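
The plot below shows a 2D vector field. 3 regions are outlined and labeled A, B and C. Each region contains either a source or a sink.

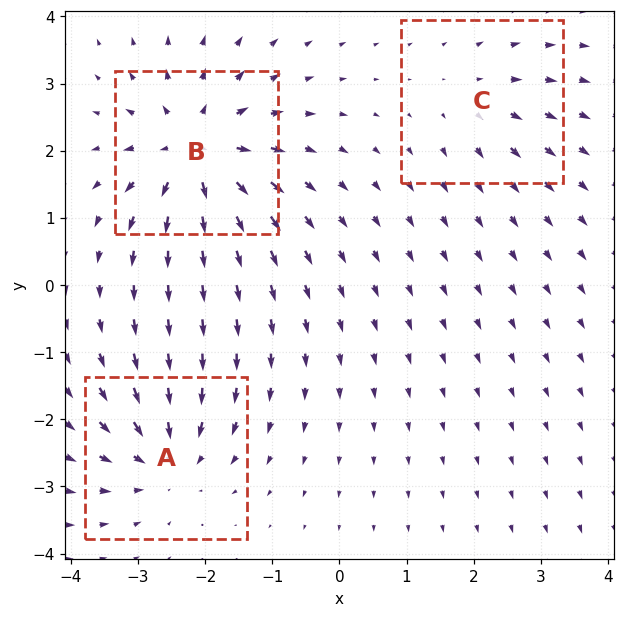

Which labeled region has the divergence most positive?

Divergence at each region's feature centre — A: about -4, B: about +6, C: about +2. Region B is most positive.

B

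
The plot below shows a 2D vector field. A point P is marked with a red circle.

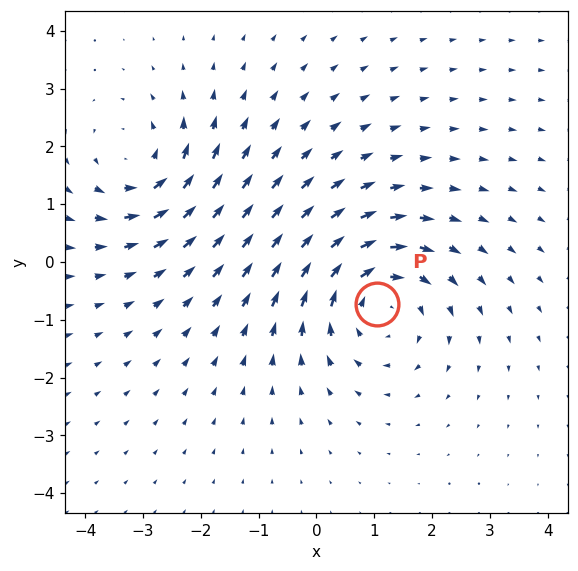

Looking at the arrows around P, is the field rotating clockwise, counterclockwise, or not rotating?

clockwise

Near P at (1.1, -0.7) the arrows circulate clockwise. The curl (z-component) there is about -3; negative curl means clockwise rotation.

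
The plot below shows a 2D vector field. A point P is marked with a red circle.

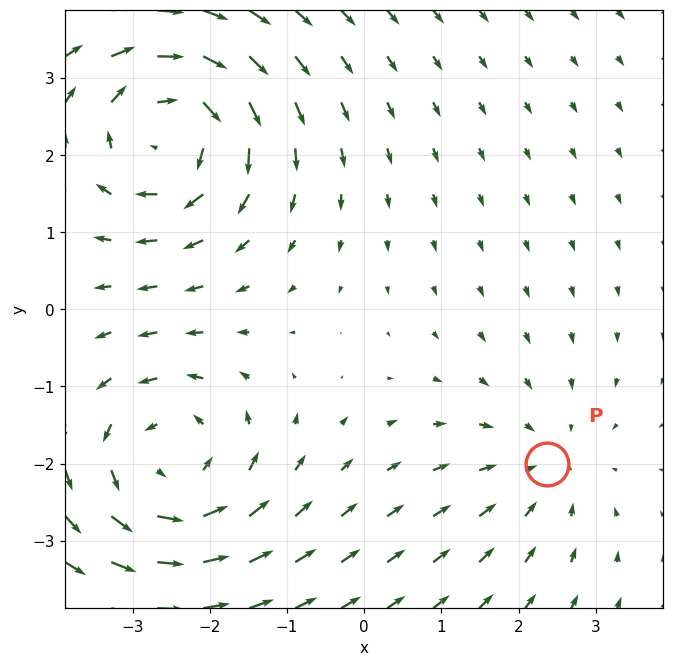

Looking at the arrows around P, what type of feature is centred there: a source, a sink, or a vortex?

At P (2.4, -2.0) the arrows converge inward. Divergence about -2, curl ≈0 — negative divergence with near-zero curl is a sink.

sink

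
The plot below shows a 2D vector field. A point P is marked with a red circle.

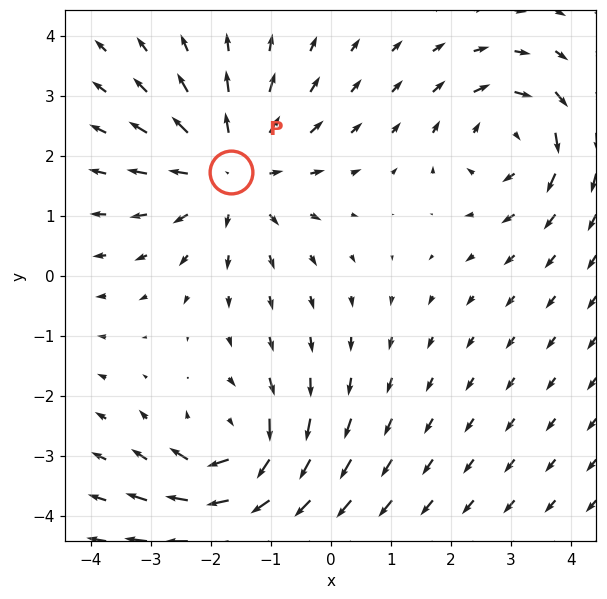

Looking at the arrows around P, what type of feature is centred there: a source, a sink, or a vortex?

source

At P (-1.7, 1.7) the arrows spread outward. Divergence about +4, curl ≈0 — positive divergence with near-zero curl is a source.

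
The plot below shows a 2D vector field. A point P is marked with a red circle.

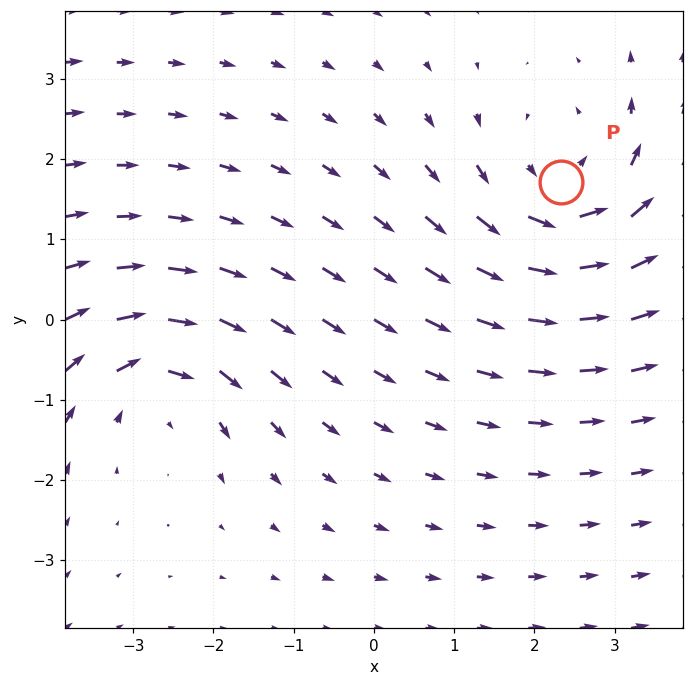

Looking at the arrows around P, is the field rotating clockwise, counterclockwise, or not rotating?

counterclockwise

Near P at (2.3, 1.7) the arrows circulate counterclockwise. The curl (z-component) there is about +3; positive curl means counterclockwise rotation.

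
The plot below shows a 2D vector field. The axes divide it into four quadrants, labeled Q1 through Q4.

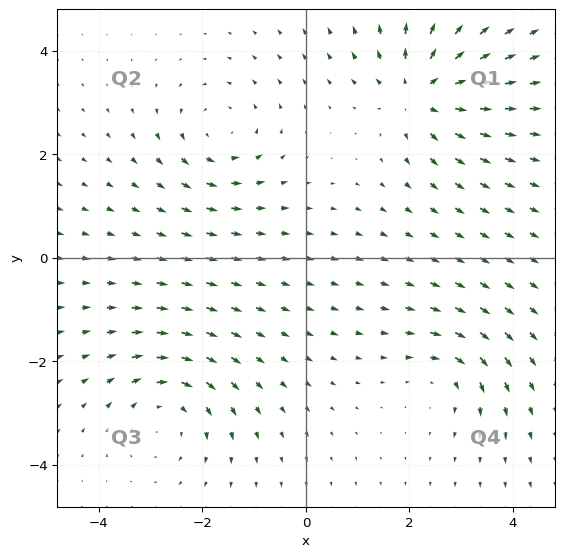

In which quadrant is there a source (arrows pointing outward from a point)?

Q1

The source sits at approximately (2.2, 3.2), which lies in quadrant Q1. The divergence there is about +6, positive as expected for a source.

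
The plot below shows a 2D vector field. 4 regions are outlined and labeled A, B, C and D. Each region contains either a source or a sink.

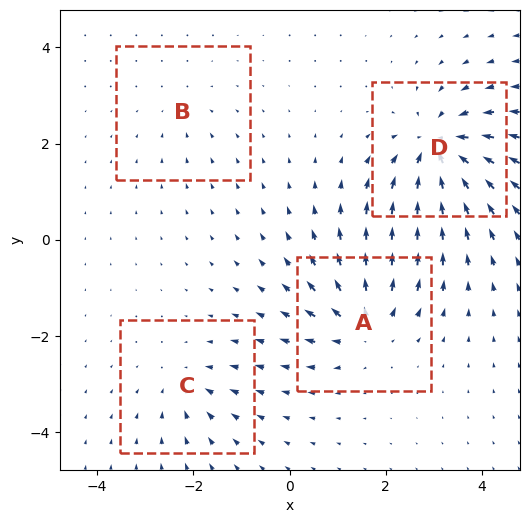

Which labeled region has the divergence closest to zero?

Divergence at each region's feature centre — A: about +6, B: about -2, C: about -4, D: about -8. Region B is closest to zero.

B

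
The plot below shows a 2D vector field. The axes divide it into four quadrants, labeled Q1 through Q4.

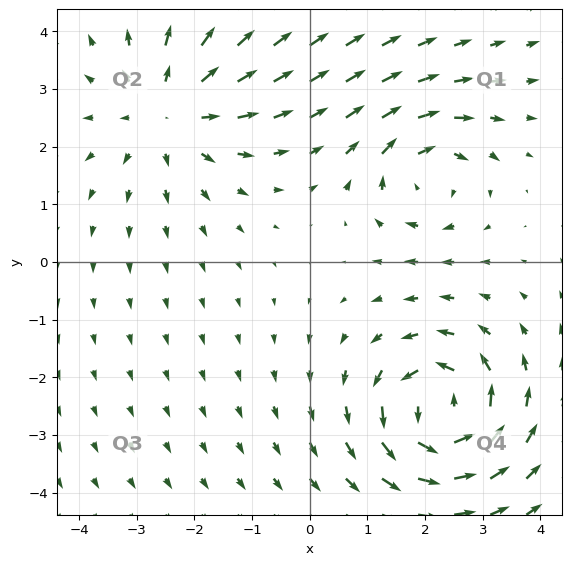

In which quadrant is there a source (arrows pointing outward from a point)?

The source sits at approximately (-2.5, 2.6), which lies in quadrant Q2. The divergence there is about +4, positive as expected for a source.

Q2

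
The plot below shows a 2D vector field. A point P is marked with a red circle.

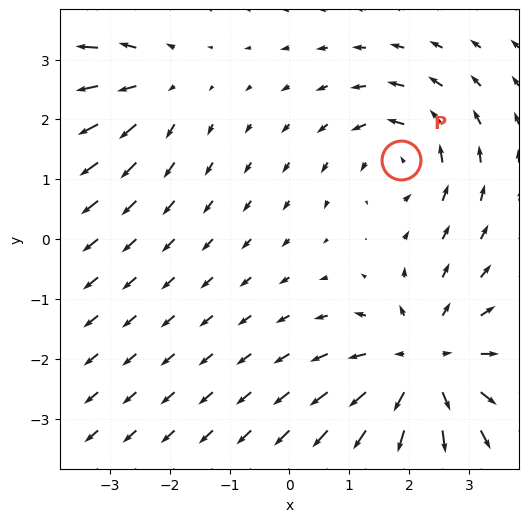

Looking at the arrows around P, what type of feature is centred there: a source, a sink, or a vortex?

vortex

At P (1.9, 1.3) the arrows circulate counterclockwise. Divergence ≈0, curl about +4 — near-zero divergence with nonzero curl is a vortex.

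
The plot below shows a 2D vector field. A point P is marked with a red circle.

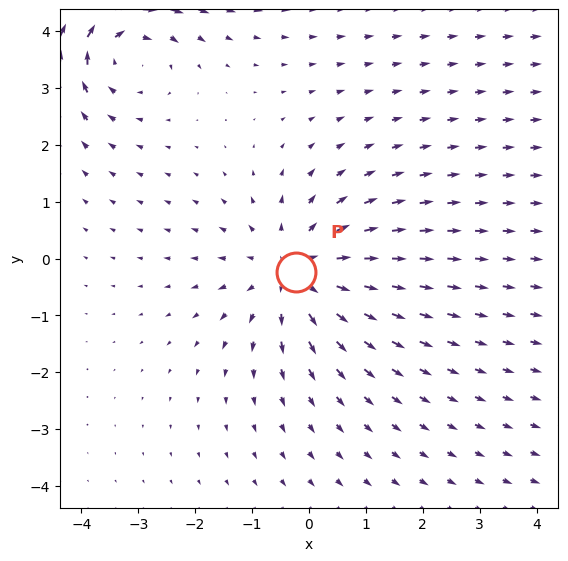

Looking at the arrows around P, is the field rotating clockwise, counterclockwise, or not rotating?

Near P at (-0.2, -0.2) the arrows show no circulation. The curl there is ≈0.

not rotating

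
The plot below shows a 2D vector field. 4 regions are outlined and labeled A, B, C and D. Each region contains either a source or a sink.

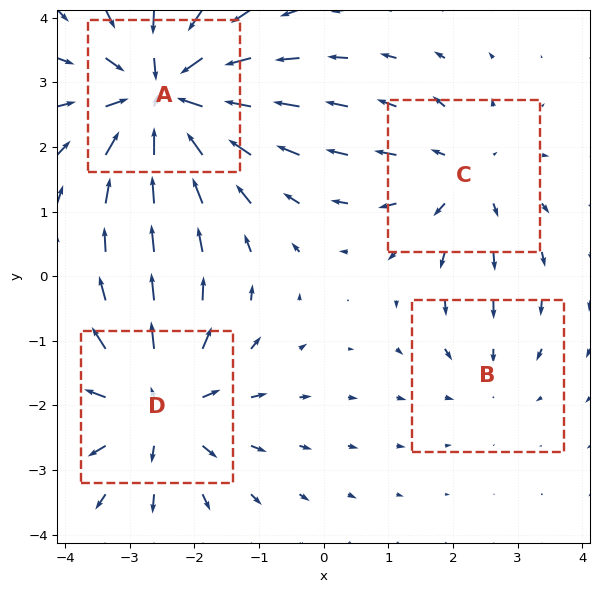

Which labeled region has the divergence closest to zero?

Divergence at each region's feature centre — A: about -6, B: about -2, C: about +3, D: about +5. Region B is closest to zero.

B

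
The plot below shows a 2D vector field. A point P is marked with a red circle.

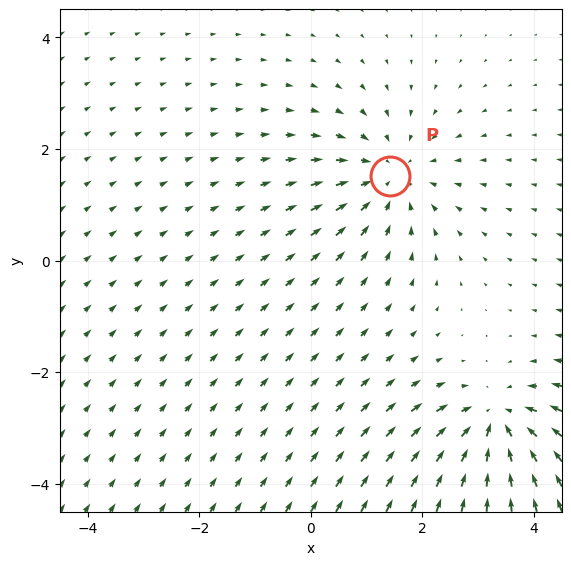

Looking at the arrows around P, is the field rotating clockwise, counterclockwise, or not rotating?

Near P at (1.4, 1.5) the arrows show no circulation. The curl there is ≈0.

not rotating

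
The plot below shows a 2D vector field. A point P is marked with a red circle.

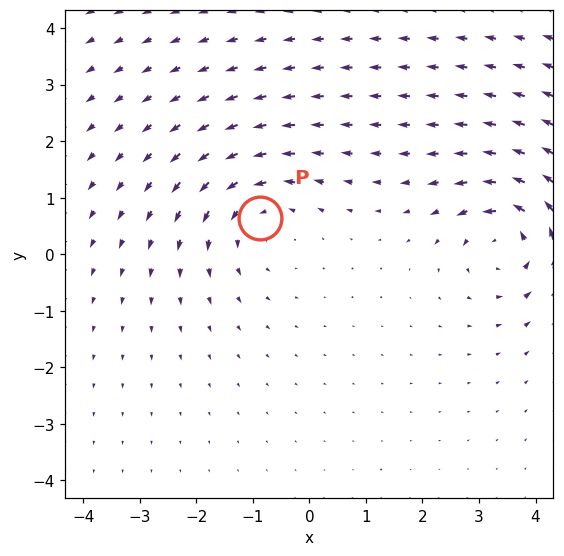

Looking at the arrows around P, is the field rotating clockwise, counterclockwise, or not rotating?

Near P at (-0.9, 0.6) the arrows circulate counterclockwise. The curl (z-component) there is about +3; positive curl means counterclockwise rotation.

counterclockwise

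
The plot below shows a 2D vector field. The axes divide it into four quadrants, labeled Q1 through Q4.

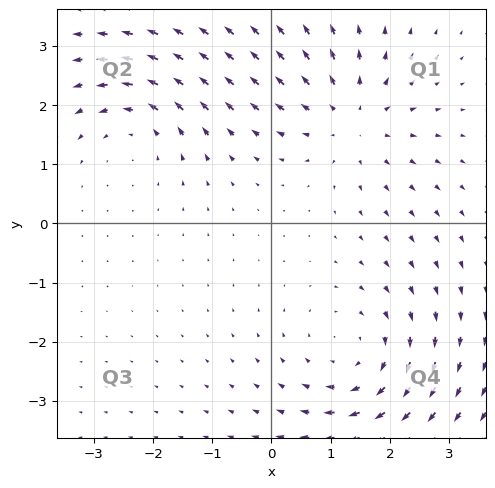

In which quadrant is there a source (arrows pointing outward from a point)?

Q1

The source sits at approximately (1.4, 1.8), which lies in quadrant Q1. The divergence there is about +3, positive as expected for a source.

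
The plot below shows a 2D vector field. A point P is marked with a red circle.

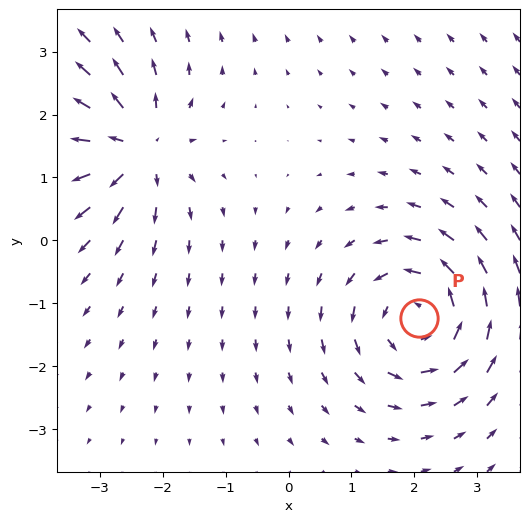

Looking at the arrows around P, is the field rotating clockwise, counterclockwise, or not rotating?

Near P at (2.1, -1.2) the arrows circulate counterclockwise. The curl (z-component) there is about +5; positive curl means counterclockwise rotation.

counterclockwise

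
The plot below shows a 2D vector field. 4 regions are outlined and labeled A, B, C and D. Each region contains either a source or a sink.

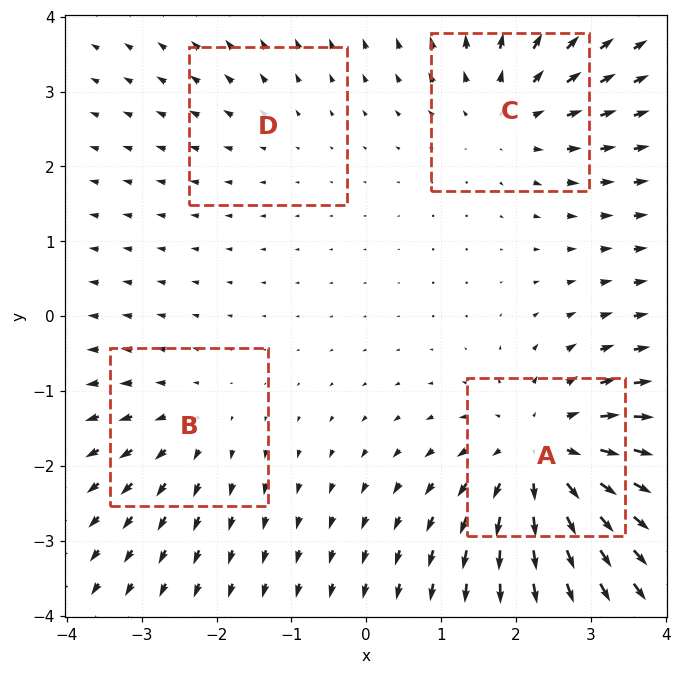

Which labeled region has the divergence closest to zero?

Divergence at each region's feature centre — A: about +7, B: about +3, C: about +4, D: about +2. Region D is closest to zero.

D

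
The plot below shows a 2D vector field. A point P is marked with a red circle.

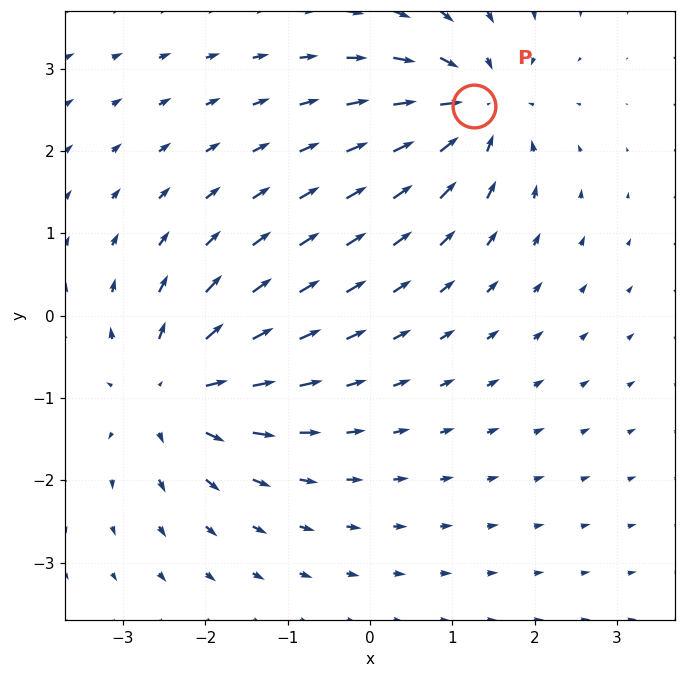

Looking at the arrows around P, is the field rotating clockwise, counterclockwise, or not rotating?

not rotating

Near P at (1.3, 2.5) the arrows show no circulation. The curl there is ≈0.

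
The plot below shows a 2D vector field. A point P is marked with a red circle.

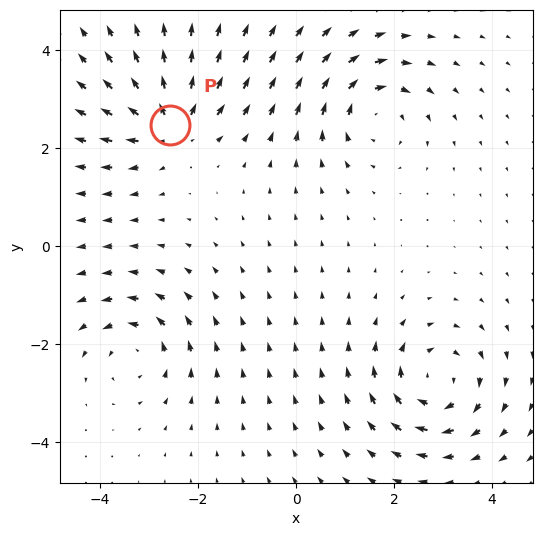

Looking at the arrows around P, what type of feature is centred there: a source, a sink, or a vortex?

source

At P (-2.6, 2.5) the arrows spread outward. Divergence about +5, curl ≈0 — positive divergence with near-zero curl is a source.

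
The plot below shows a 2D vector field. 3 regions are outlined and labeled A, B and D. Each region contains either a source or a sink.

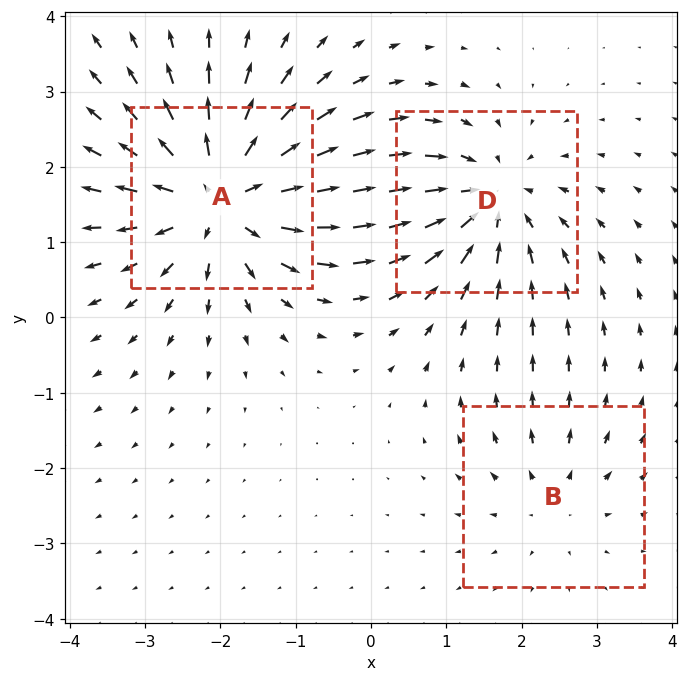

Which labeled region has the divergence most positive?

Divergence at each region's feature centre — A: about +5, B: about +2, D: about -4. Region A is most positive.

A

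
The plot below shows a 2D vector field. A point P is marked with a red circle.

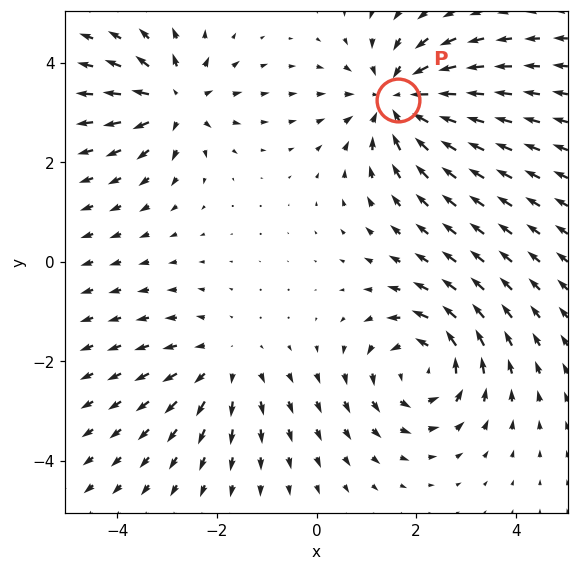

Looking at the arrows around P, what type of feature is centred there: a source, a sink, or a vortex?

sink

At P (1.6, 3.3) the arrows converge inward. Divergence about -4, curl ≈0 — negative divergence with near-zero curl is a sink.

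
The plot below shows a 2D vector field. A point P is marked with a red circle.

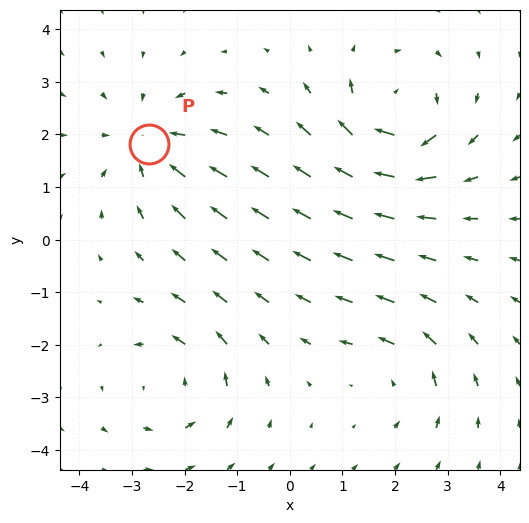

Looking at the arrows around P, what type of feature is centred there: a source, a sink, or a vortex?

sink

At P (-2.7, 1.8) the arrows converge inward. Divergence about -4, curl ≈0 — negative divergence with near-zero curl is a sink.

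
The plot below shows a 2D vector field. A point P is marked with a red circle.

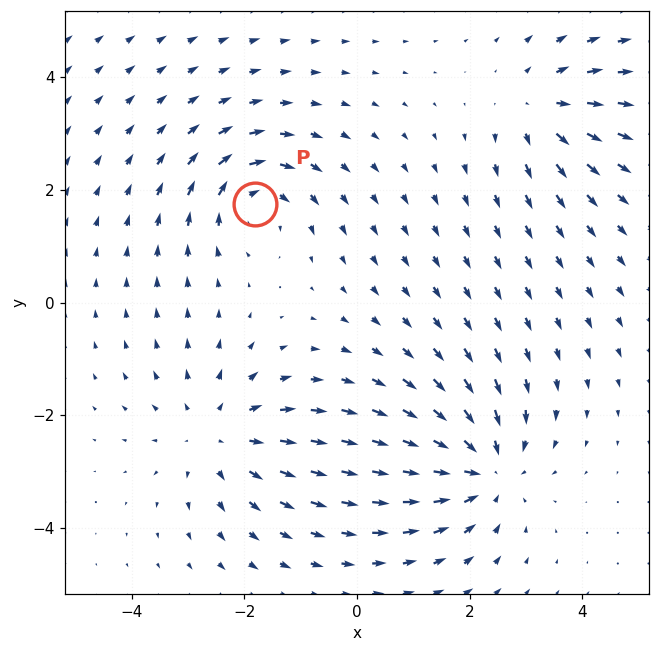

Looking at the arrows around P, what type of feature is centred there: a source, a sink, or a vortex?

At P (-1.8, 1.7) the arrows circulate clockwise. Divergence ≈0, curl about -5 — near-zero divergence with nonzero curl is a vortex.

vortex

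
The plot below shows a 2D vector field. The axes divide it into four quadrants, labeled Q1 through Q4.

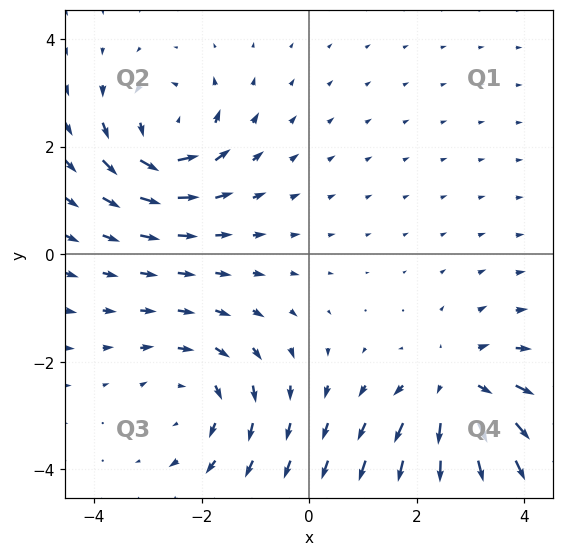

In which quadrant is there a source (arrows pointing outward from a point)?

Q4

The source sits at approximately (2.7, -2.5), which lies in quadrant Q4. The divergence there is about +5, positive as expected for a source.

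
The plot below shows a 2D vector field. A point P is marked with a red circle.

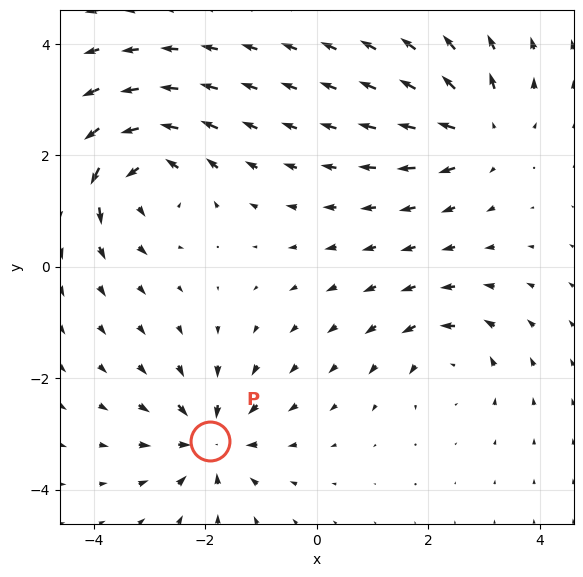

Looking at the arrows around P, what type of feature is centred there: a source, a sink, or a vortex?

sink

At P (-1.9, -3.1) the arrows converge inward. Divergence about -5, curl ≈0 — negative divergence with near-zero curl is a sink.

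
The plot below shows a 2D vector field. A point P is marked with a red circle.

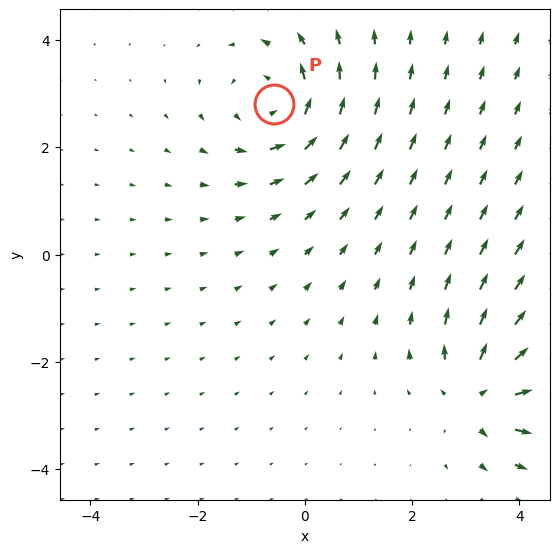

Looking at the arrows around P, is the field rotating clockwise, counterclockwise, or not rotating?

Near P at (-0.6, 2.8) the arrows circulate counterclockwise. The curl (z-component) there is about +4; positive curl means counterclockwise rotation.

counterclockwise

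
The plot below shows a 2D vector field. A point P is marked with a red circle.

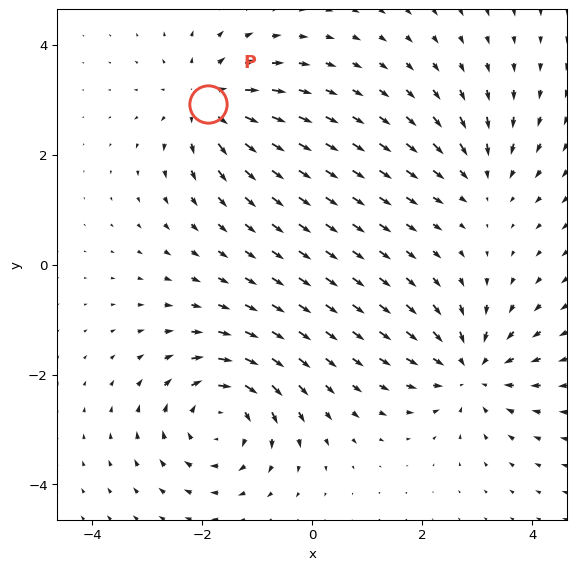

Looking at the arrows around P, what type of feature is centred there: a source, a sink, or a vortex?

source

At P (-1.9, 2.9) the arrows spread outward. Divergence about +5, curl ≈0 — positive divergence with near-zero curl is a source.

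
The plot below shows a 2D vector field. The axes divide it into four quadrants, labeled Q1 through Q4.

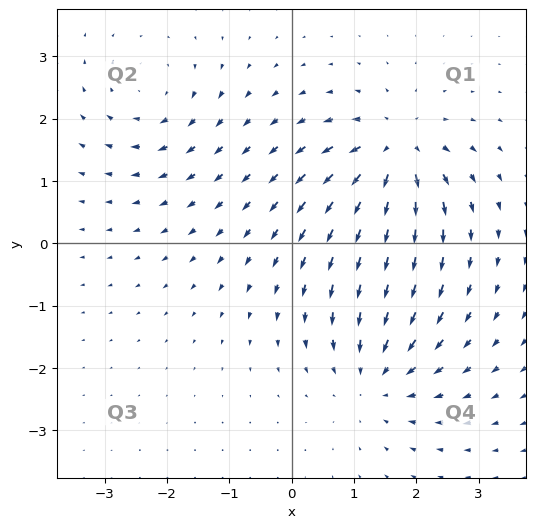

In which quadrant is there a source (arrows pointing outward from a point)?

The source sits at approximately (1.7, 1.5), which lies in quadrant Q1. The divergence there is about +7, positive as expected for a source.

Q1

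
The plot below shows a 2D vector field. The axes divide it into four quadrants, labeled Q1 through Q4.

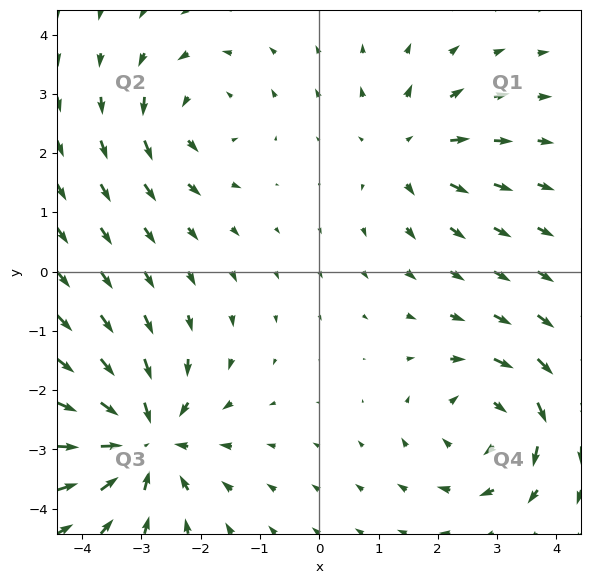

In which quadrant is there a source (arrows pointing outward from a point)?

Q1

The source sits at approximately (1.5, 2.0), which lies in quadrant Q1. The divergence there is about +3, positive as expected for a source.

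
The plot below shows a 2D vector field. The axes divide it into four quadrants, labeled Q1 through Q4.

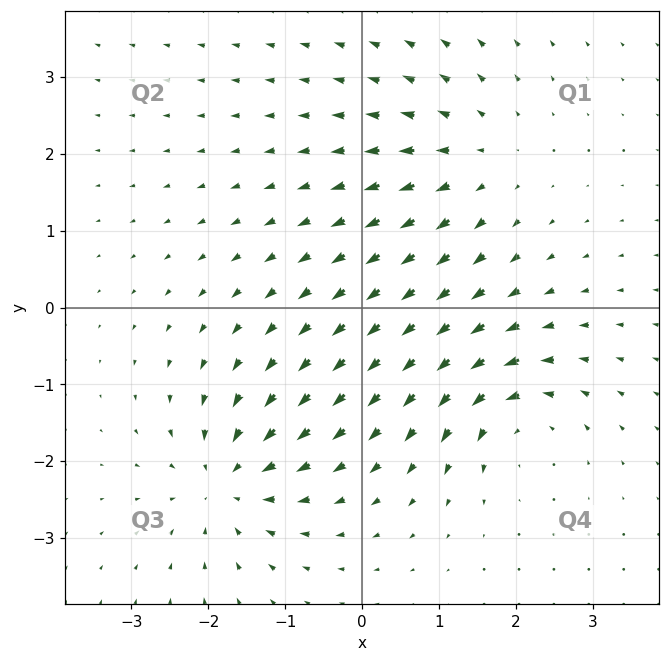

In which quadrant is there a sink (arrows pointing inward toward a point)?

The sink sits at approximately (-1.7, -2.3), which lies in quadrant Q3. The divergence there is about -5, negative as expected for a sink.

Q3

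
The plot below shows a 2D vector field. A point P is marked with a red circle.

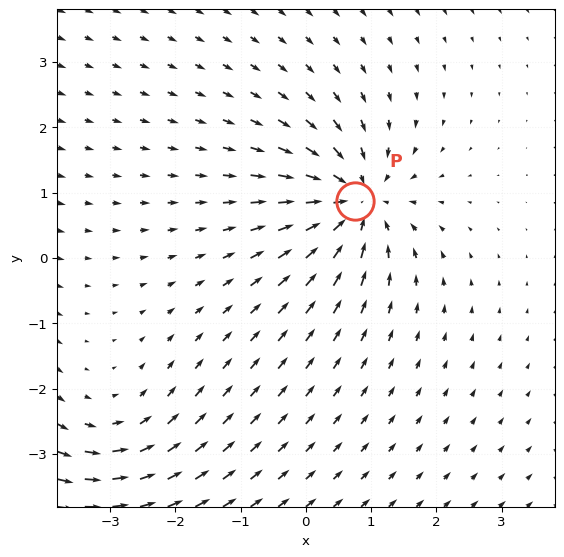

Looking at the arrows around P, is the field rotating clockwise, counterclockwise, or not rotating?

not rotating

Near P at (0.8, 0.9) the arrows show no circulation. The curl there is ≈0.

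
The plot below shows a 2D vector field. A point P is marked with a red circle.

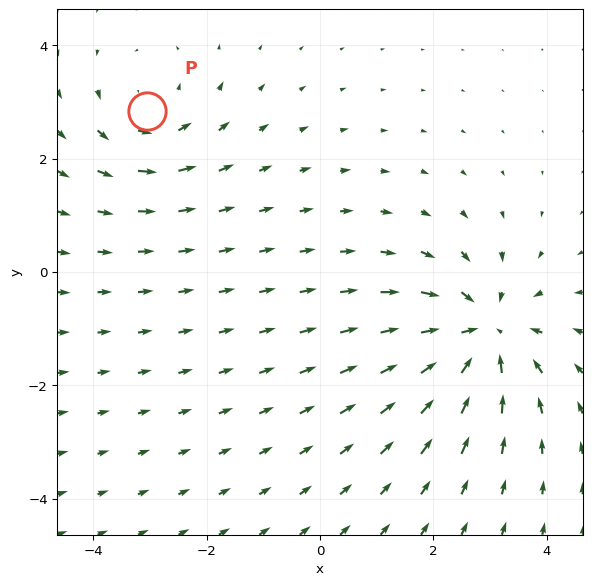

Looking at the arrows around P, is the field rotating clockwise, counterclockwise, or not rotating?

counterclockwise

Near P at (-3.0, 2.8) the arrows circulate counterclockwise. The curl (z-component) there is about +3; positive curl means counterclockwise rotation.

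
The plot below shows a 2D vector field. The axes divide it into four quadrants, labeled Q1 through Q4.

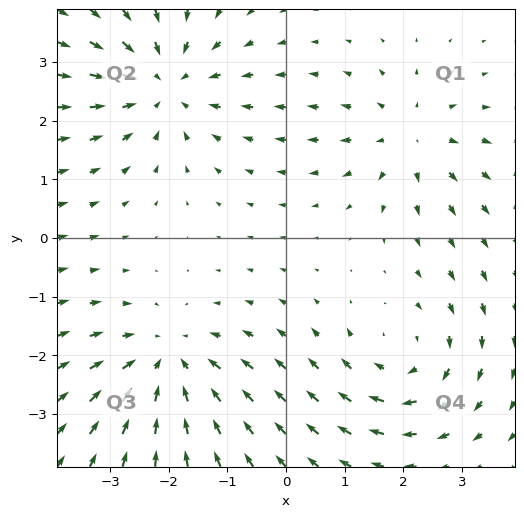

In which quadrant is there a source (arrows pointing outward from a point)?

The source sits at approximately (2.1, 1.7), which lies in quadrant Q1. The divergence there is about +4, positive as expected for a source.

Q1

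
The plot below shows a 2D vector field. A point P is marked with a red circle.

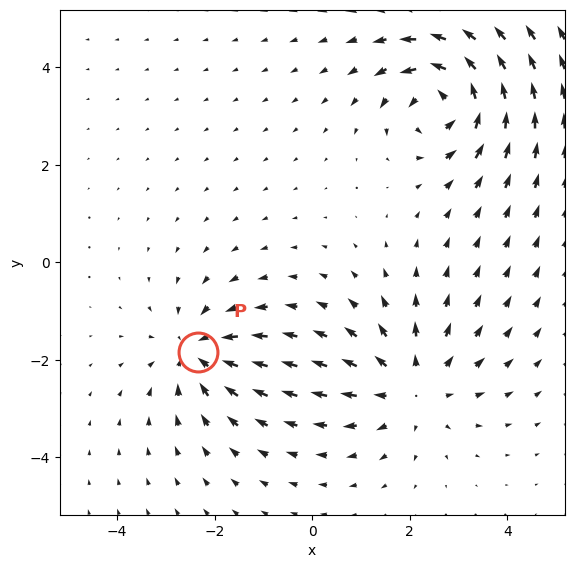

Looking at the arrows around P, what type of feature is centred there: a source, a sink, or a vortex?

At P (-2.3, -1.8) the arrows converge inward. Divergence about -4, curl ≈0 — negative divergence with near-zero curl is a sink.

sink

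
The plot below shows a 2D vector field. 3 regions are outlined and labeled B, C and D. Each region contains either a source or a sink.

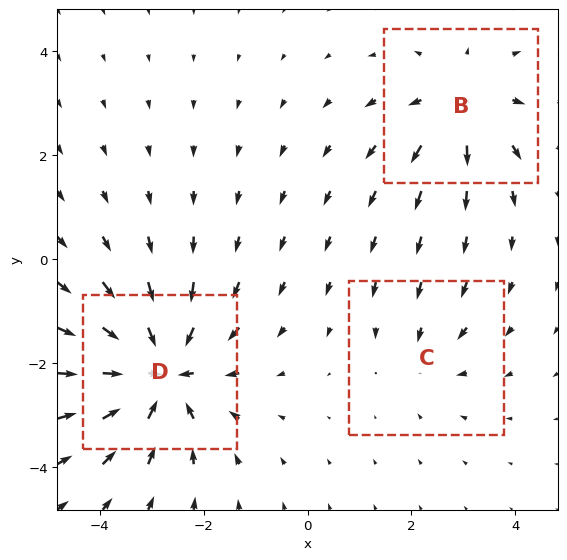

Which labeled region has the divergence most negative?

D

Divergence at each region's feature centre — B: about +3, C: about -2, D: about -5. Region D is most negative.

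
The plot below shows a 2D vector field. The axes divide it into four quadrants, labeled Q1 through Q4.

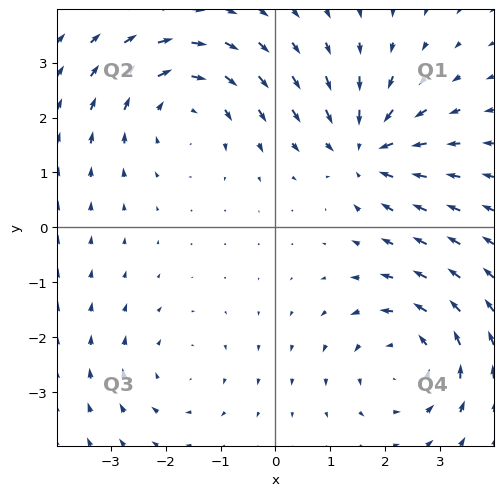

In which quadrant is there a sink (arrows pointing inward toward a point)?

The sink sits at approximately (1.6, 1.4), which lies in quadrant Q1. The divergence there is about -5, negative as expected for a sink.

Q1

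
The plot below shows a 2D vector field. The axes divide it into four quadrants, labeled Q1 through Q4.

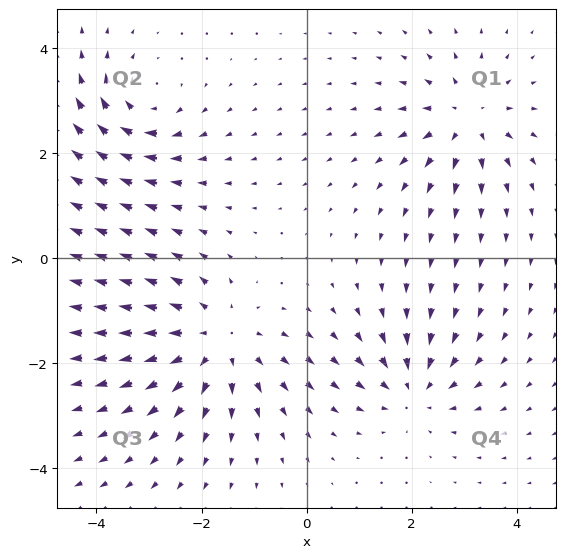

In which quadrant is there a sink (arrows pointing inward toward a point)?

Q4

The sink sits at approximately (2.0, -2.5), which lies in quadrant Q4. The divergence there is about -3, negative as expected for a sink.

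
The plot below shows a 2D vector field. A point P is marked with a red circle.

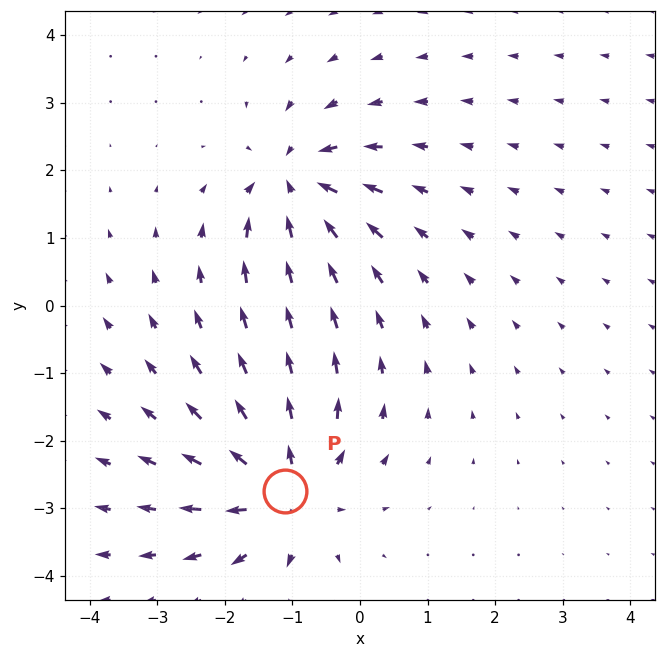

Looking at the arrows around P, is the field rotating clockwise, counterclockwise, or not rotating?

Near P at (-1.1, -2.7) the arrows show no circulation. The curl there is ≈0.

not rotating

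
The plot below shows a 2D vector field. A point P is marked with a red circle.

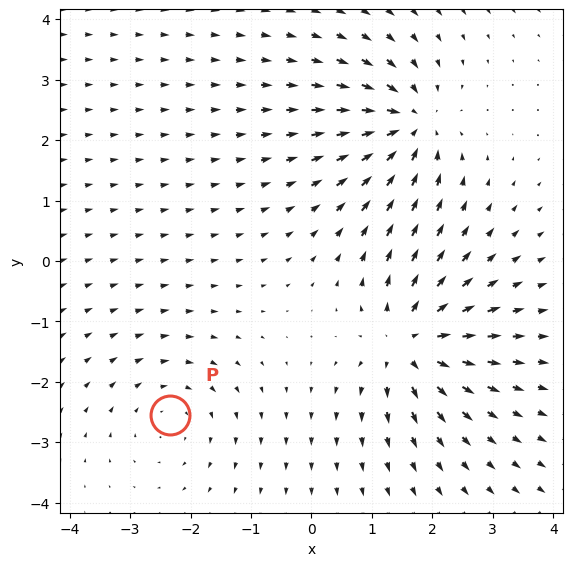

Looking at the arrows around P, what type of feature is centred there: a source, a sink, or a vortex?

At P (-2.3, -2.6) the arrows circulate clockwise. Divergence ≈0, curl about -3 — near-zero divergence with nonzero curl is a vortex.

vortex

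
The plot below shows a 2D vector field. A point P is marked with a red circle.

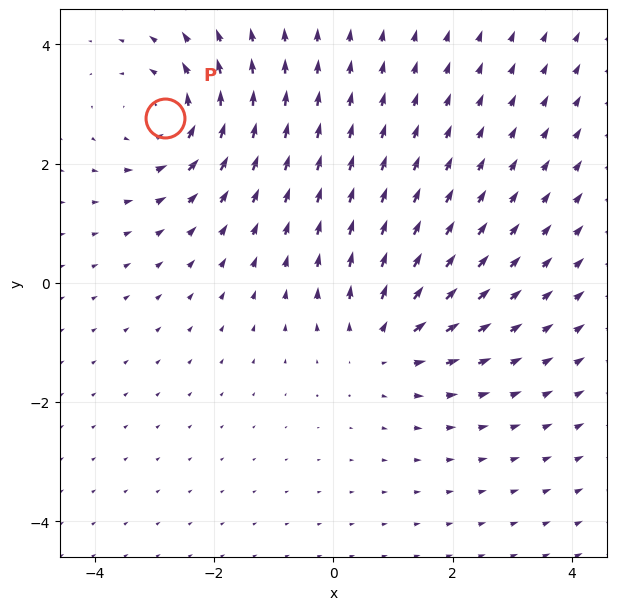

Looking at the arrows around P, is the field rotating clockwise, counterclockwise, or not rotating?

counterclockwise

Near P at (-2.8, 2.8) the arrows circulate counterclockwise. The curl (z-component) there is about +4; positive curl means counterclockwise rotation.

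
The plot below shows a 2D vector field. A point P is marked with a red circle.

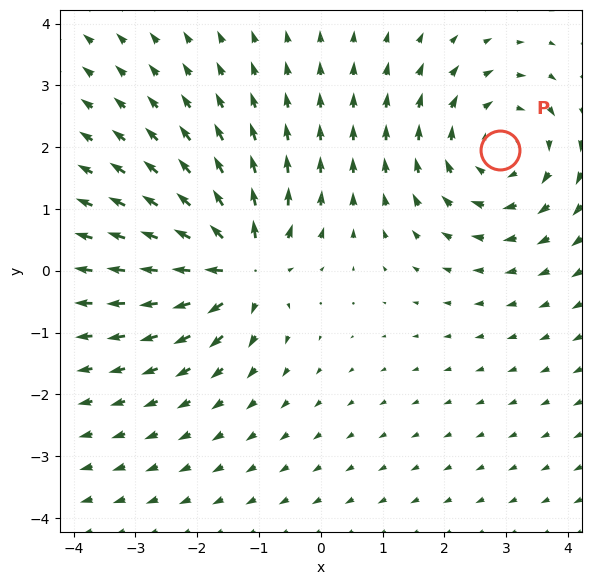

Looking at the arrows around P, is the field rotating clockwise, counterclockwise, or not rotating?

clockwise

Near P at (2.9, 2.0) the arrows circulate clockwise. The curl (z-component) there is about -3; negative curl means clockwise rotation.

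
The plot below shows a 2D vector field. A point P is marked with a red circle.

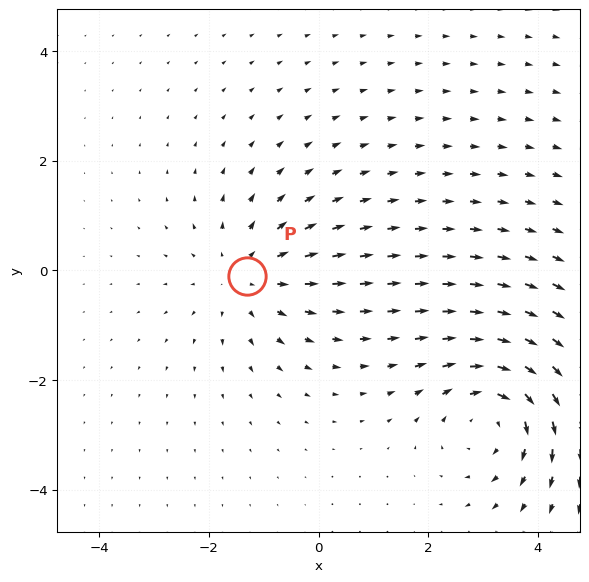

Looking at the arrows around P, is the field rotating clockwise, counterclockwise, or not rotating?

not rotating

Near P at (-1.3, -0.1) the arrows show no circulation. The curl there is ≈0.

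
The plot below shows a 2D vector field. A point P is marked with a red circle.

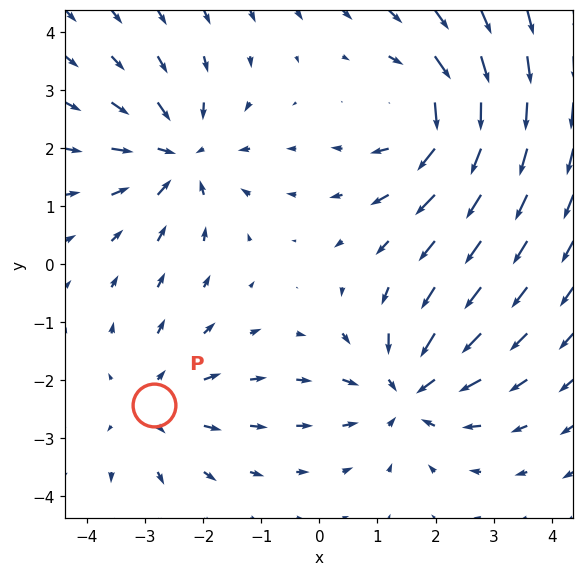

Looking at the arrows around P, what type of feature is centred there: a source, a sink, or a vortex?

source

At P (-2.9, -2.4) the arrows spread outward. Divergence about +3, curl ≈0 — positive divergence with near-zero curl is a source.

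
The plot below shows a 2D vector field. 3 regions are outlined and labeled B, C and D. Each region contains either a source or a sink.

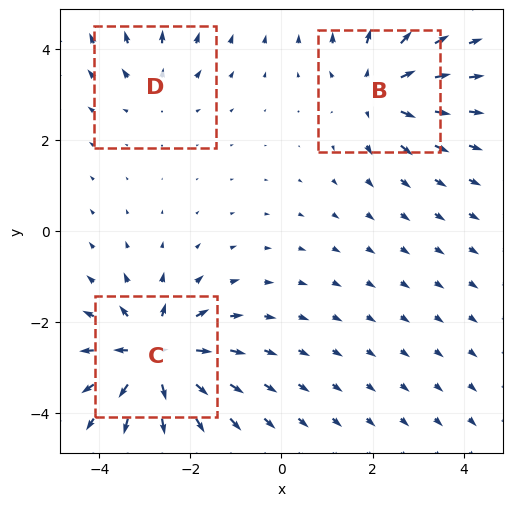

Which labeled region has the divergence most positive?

C

Divergence at each region's feature centre — B: about +4, C: about +6, D: about +2. Region C is most positive.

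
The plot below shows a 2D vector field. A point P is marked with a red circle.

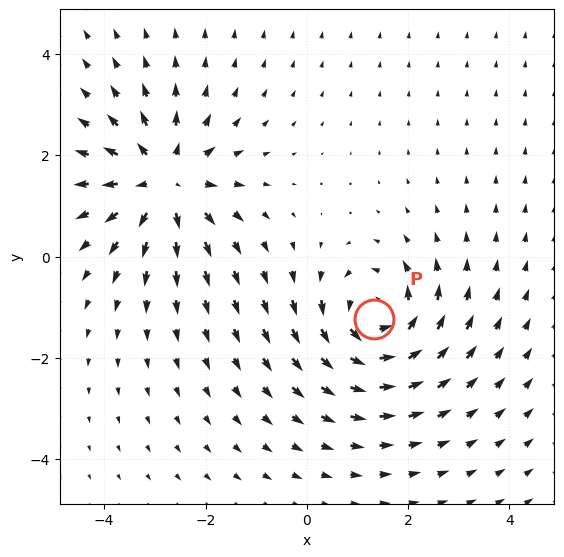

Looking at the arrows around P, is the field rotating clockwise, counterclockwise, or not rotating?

counterclockwise

Near P at (1.3, -1.2) the arrows circulate counterclockwise. The curl (z-component) there is about +5; positive curl means counterclockwise rotation.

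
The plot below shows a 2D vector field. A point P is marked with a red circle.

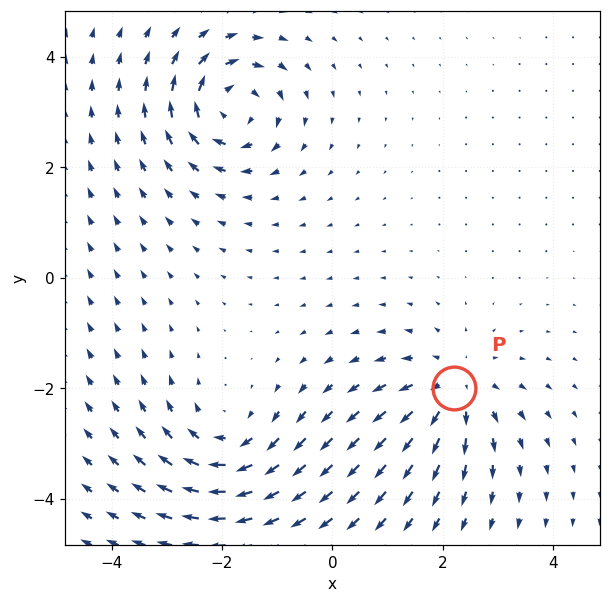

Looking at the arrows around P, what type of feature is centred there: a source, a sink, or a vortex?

At P (2.2, -2.0) the arrows spread outward. Divergence about +5, curl ≈0 — positive divergence with near-zero curl is a source.

source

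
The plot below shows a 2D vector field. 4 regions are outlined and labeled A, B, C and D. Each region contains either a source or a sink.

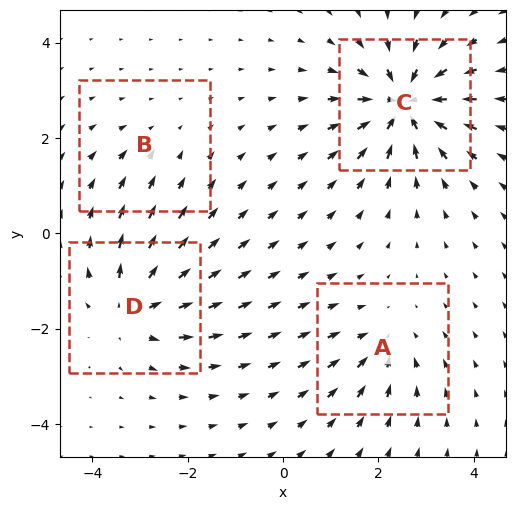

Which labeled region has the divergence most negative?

C

Divergence at each region's feature centre — A: about -4, B: about -2, C: about -9, D: about +6. Region C is most negative.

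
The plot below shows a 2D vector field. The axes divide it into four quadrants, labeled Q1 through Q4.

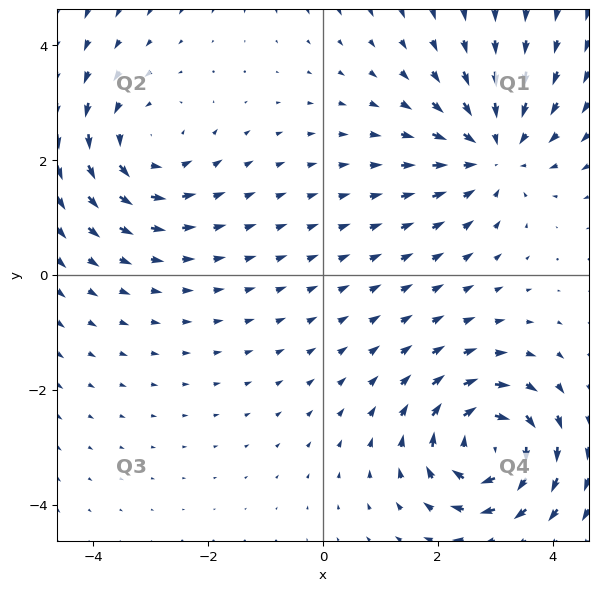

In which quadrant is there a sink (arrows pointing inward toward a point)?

The sink sits at approximately (3.0, 2.1), which lies in quadrant Q1. The divergence there is about -3, negative as expected for a sink.

Q1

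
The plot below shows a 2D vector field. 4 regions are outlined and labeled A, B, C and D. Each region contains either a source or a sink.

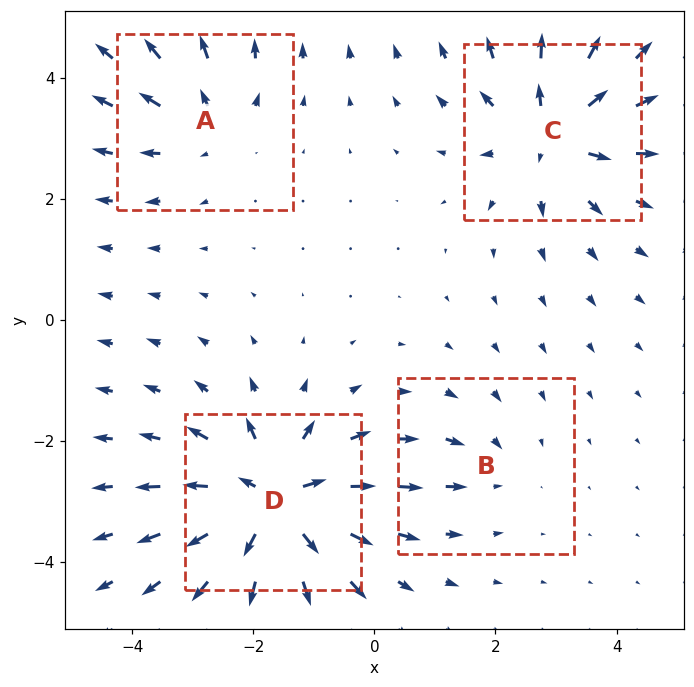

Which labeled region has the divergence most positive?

Divergence at each region's feature centre — A: about +4, B: about -2, C: about +6, D: about +8. Region D is most positive.

D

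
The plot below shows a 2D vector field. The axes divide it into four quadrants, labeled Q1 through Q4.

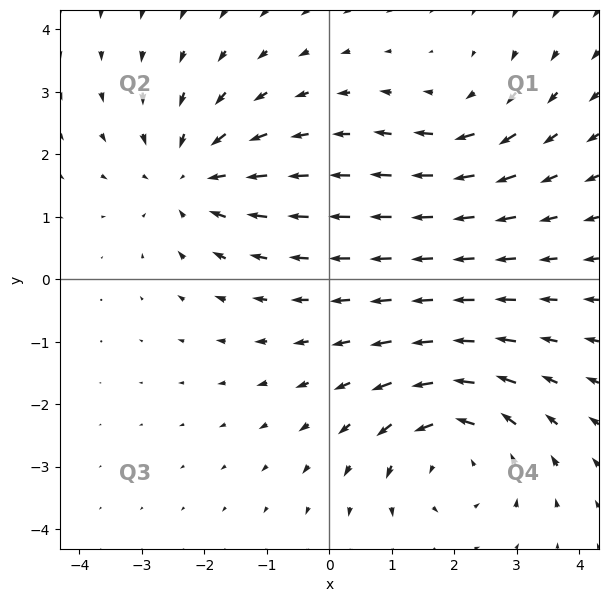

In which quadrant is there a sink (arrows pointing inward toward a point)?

Q2

The sink sits at approximately (-2.2, 1.6), which lies in quadrant Q2. The divergence there is about -4, negative as expected for a sink.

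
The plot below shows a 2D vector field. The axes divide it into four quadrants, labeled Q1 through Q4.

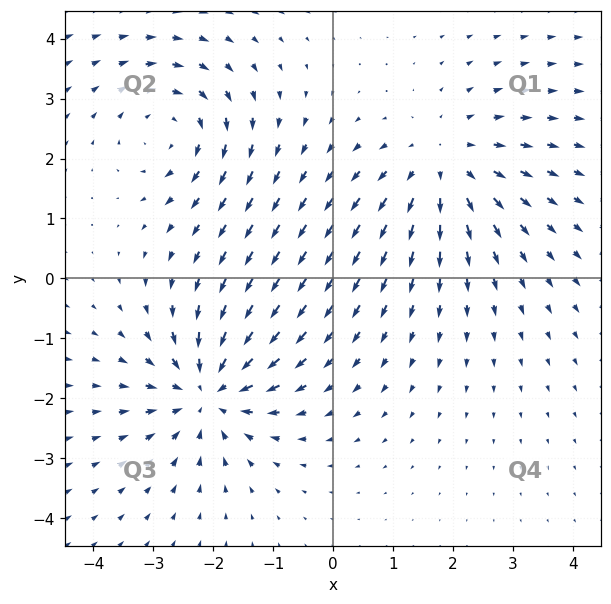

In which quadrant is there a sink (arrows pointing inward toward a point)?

Q3

The sink sits at approximately (-2.1, -1.9), which lies in quadrant Q3. The divergence there is about -5, negative as expected for a sink.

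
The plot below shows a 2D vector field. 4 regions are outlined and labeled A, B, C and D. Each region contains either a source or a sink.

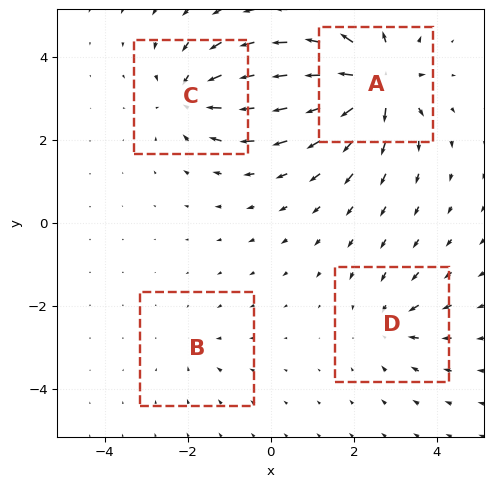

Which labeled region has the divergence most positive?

A

Divergence at each region's feature centre — A: about +8, B: about -2, C: about -6, D: about -4. Region A is most positive.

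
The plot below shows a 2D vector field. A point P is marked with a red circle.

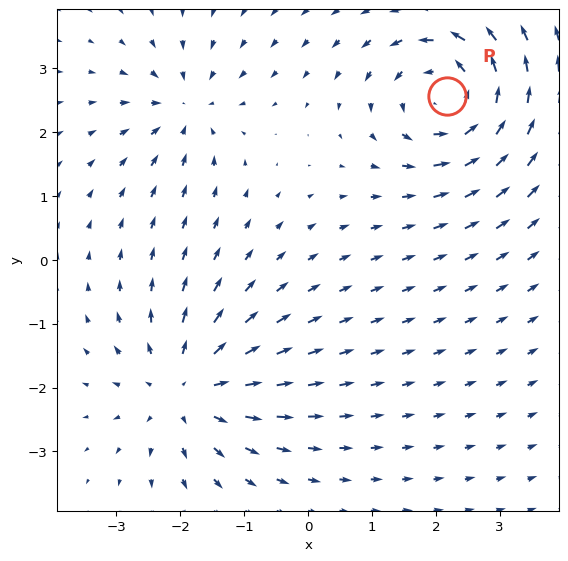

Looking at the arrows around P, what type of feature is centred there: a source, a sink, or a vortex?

At P (2.2, 2.6) the arrows circulate counterclockwise. Divergence ≈0, curl about +5 — near-zero divergence with nonzero curl is a vortex.

vortex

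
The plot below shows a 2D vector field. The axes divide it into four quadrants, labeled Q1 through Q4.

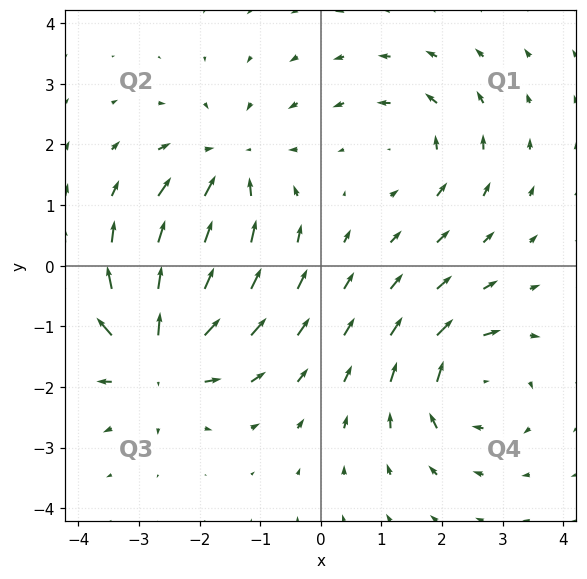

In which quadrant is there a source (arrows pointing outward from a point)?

The source sits at approximately (-2.7, -1.4), which lies in quadrant Q3. The divergence there is about +6, positive as expected for a source.

Q3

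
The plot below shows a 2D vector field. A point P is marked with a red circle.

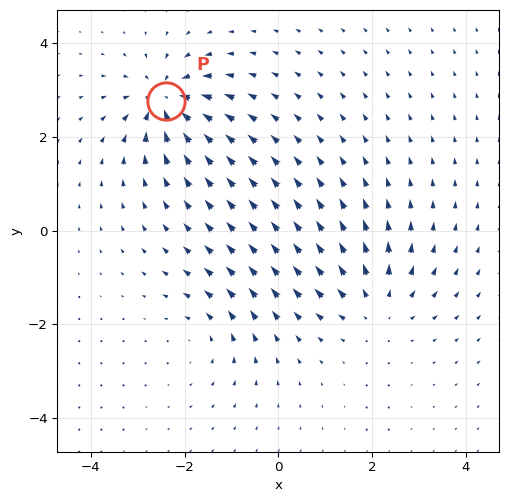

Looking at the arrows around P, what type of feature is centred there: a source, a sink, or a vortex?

At P (-2.4, 2.8) the arrows converge inward. Divergence about -6, curl ≈0 — negative divergence with near-zero curl is a sink.

sink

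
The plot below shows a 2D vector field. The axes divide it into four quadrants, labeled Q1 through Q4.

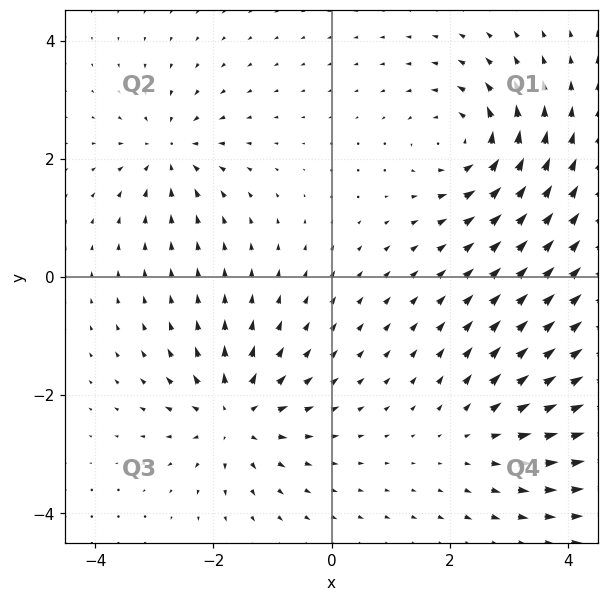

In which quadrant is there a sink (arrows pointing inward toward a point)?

The sink sits at approximately (-2.7, 2.1), which lies in quadrant Q2. The divergence there is about -5, negative as expected for a sink.

Q2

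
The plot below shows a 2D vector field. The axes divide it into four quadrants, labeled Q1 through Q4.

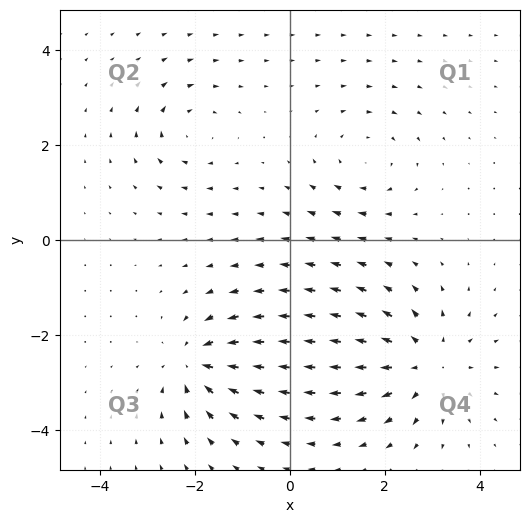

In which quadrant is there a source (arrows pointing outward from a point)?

Q4

The source sits at approximately (2.9, -2.6), which lies in quadrant Q4. The divergence there is about +4, positive as expected for a source.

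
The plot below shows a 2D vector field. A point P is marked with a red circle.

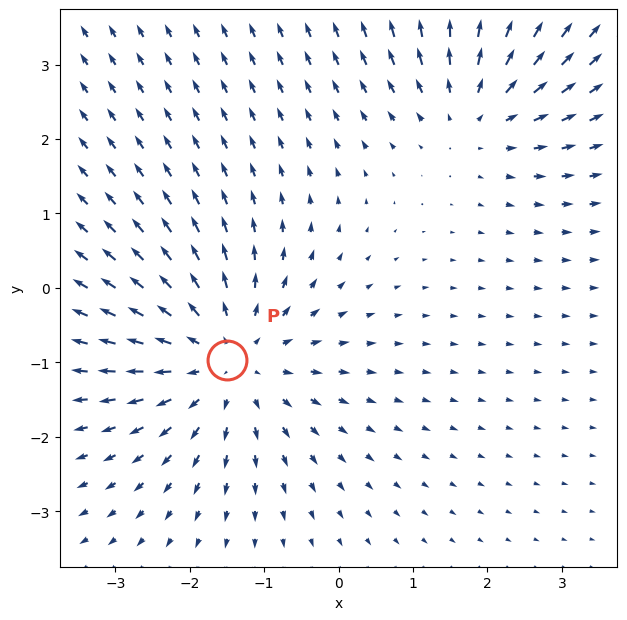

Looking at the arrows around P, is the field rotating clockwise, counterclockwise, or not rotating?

not rotating

Near P at (-1.5, -1.0) the arrows show no circulation. The curl there is ≈0.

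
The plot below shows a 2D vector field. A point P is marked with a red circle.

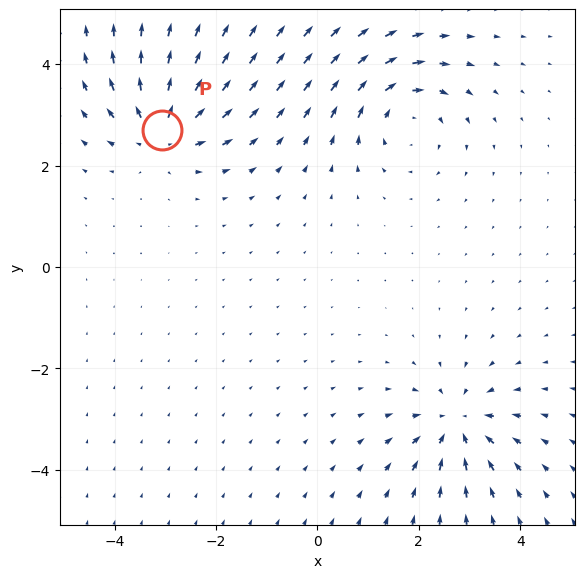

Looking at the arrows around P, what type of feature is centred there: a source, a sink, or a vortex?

At P (-3.1, 2.7) the arrows spread outward. Divergence about +4, curl ≈0 — positive divergence with near-zero curl is a source.

source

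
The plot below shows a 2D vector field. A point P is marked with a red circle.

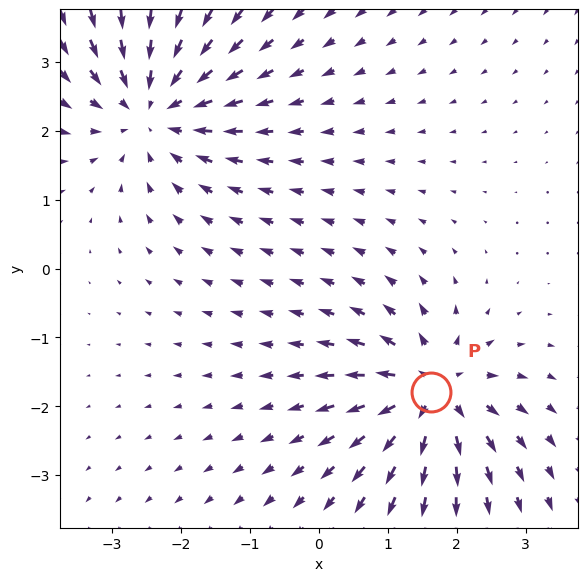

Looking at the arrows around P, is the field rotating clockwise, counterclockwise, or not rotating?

Near P at (1.6, -1.8) the arrows show no circulation. The curl there is ≈0.

not rotating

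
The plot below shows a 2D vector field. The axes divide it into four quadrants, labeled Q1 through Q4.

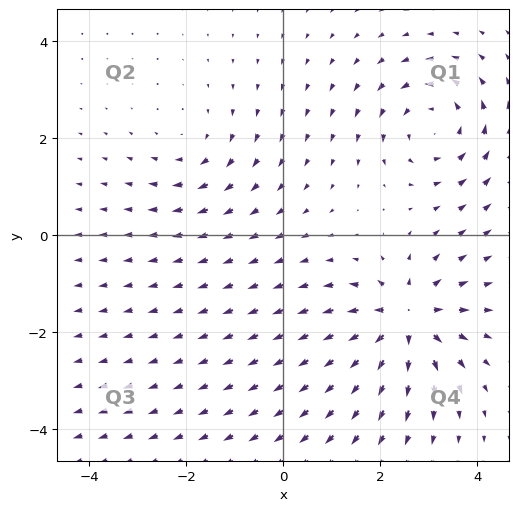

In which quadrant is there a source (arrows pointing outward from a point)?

Q4

The source sits at approximately (2.5, -1.8), which lies in quadrant Q4. The divergence there is about +5, positive as expected for a source.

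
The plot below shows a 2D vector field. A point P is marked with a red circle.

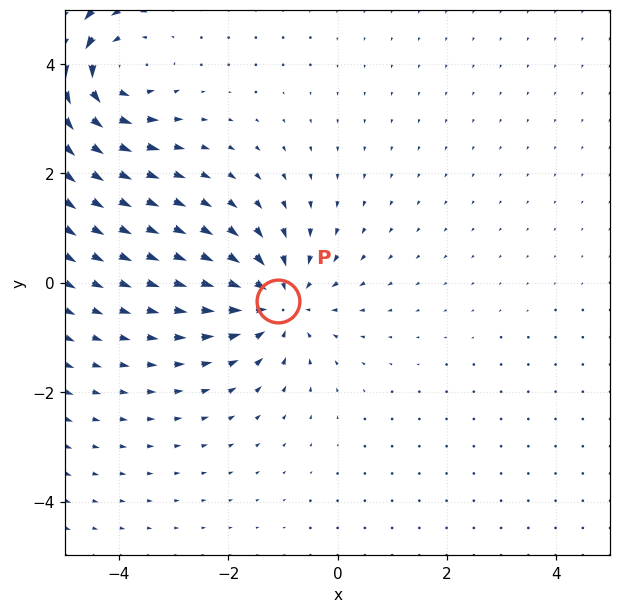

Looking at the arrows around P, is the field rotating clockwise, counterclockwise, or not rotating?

Near P at (-1.1, -0.3) the arrows show no circulation. The curl there is ≈0.

not rotating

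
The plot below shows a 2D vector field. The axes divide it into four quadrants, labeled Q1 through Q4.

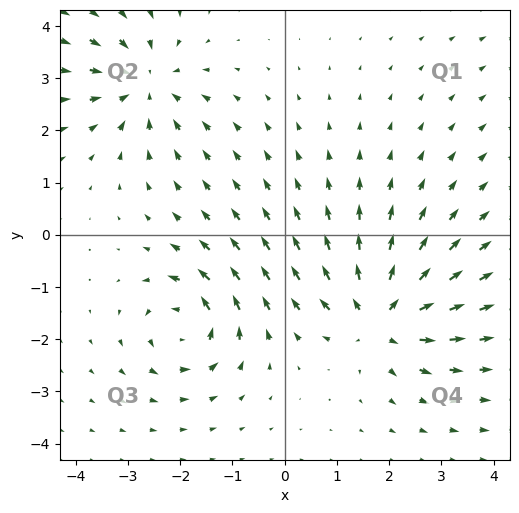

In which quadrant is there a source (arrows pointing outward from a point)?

The source sits at approximately (1.8, -1.6), which lies in quadrant Q4. The divergence there is about +5, positive as expected for a source.

Q4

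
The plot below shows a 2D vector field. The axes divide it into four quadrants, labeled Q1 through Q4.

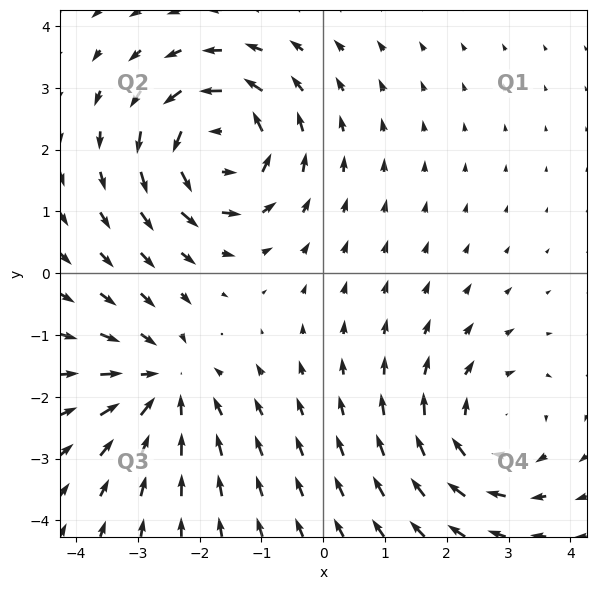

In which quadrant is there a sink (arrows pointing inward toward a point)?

Q3

The sink sits at approximately (-2.6, -1.8), which lies in quadrant Q3. The divergence there is about -4, negative as expected for a sink.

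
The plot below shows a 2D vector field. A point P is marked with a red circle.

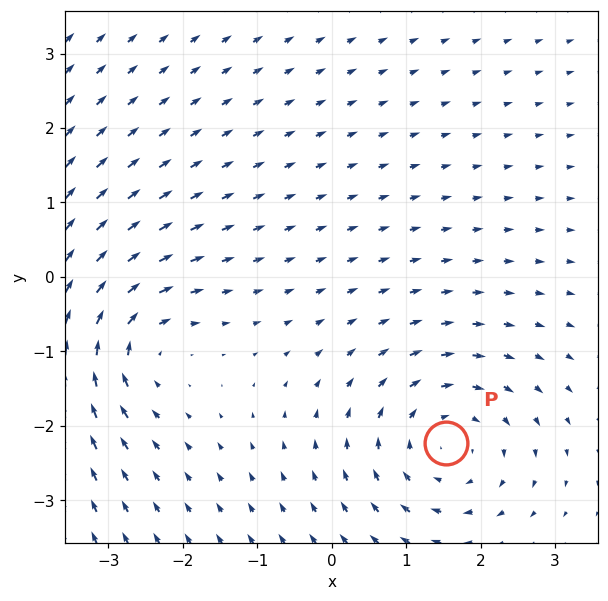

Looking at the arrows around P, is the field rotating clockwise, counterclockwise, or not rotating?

clockwise

Near P at (1.5, -2.2) the arrows circulate clockwise. The curl (z-component) there is about -4; negative curl means clockwise rotation.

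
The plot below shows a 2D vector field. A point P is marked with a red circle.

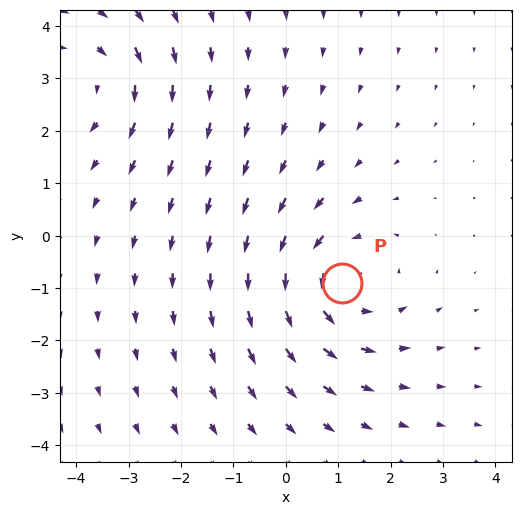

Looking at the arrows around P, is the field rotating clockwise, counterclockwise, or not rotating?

counterclockwise

Near P at (1.1, -0.9) the arrows circulate counterclockwise. The curl (z-component) there is about +4; positive curl means counterclockwise rotation.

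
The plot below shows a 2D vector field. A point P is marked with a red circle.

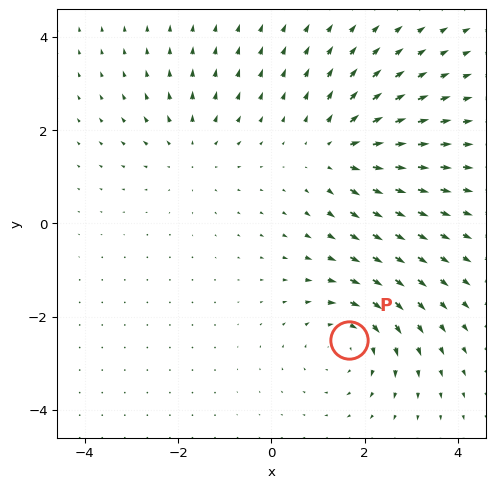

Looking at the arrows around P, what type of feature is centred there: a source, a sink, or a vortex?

At P (1.7, -2.5) the arrows circulate clockwise. Divergence ≈0, curl about -4 — near-zero divergence with nonzero curl is a vortex.

vortex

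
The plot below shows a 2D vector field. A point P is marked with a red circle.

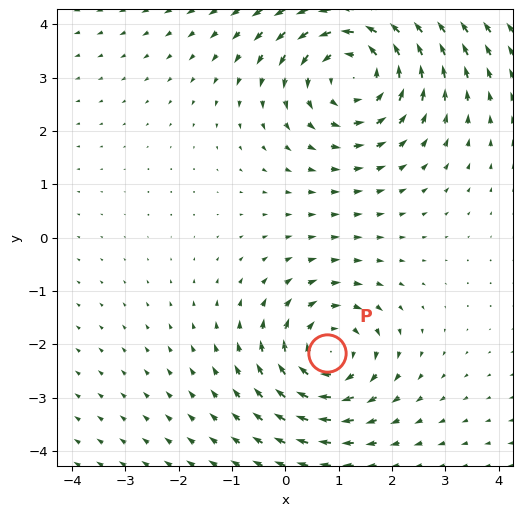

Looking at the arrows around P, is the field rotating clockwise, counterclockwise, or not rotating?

clockwise

Near P at (0.8, -2.2) the arrows circulate clockwise. The curl (z-component) there is about -4; negative curl means clockwise rotation.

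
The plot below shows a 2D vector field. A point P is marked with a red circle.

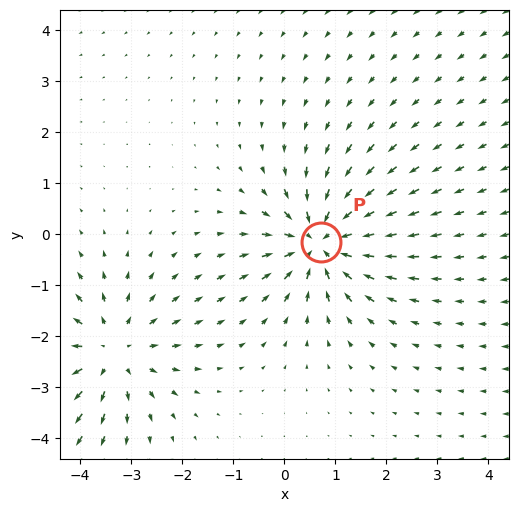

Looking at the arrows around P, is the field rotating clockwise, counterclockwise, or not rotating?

not rotating

Near P at (0.7, -0.2) the arrows show no circulation. The curl there is ≈0.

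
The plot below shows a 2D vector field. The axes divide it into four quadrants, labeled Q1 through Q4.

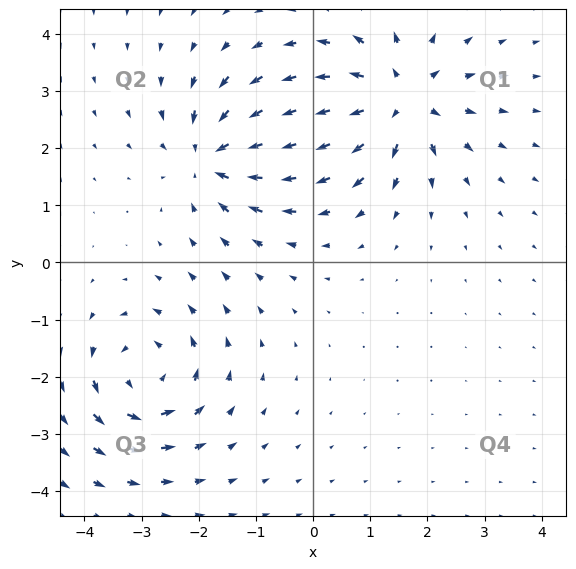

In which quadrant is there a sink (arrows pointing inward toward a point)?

The sink sits at approximately (-1.7, 1.8), which lies in quadrant Q2. The divergence there is about -4, negative as expected for a sink.

Q2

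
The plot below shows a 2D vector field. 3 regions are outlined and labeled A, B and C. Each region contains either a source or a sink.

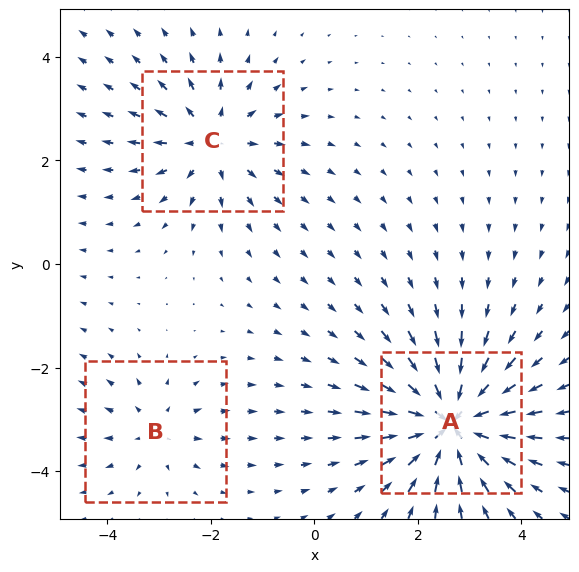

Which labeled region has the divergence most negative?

A

Divergence at each region's feature centre — A: about -6, B: about +2, C: about +4. Region A is most negative.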